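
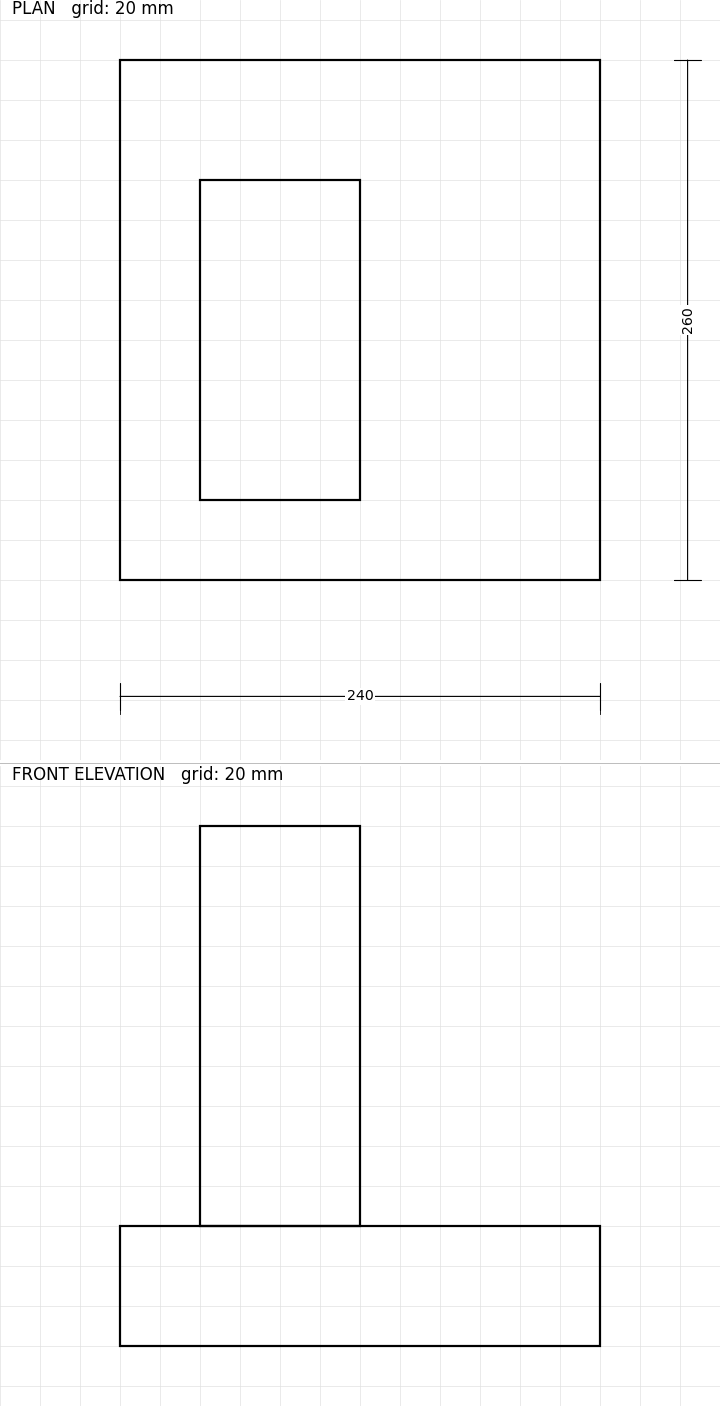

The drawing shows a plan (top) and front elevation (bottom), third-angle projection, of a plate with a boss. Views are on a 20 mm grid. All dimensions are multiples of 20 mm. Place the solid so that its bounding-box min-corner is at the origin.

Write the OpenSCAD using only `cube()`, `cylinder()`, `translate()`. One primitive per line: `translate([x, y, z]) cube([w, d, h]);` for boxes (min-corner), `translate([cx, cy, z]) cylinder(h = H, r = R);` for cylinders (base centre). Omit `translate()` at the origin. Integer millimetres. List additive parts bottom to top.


cube([240, 260, 60]);
translate([40, 40, 60]) cube([80, 160, 200]);


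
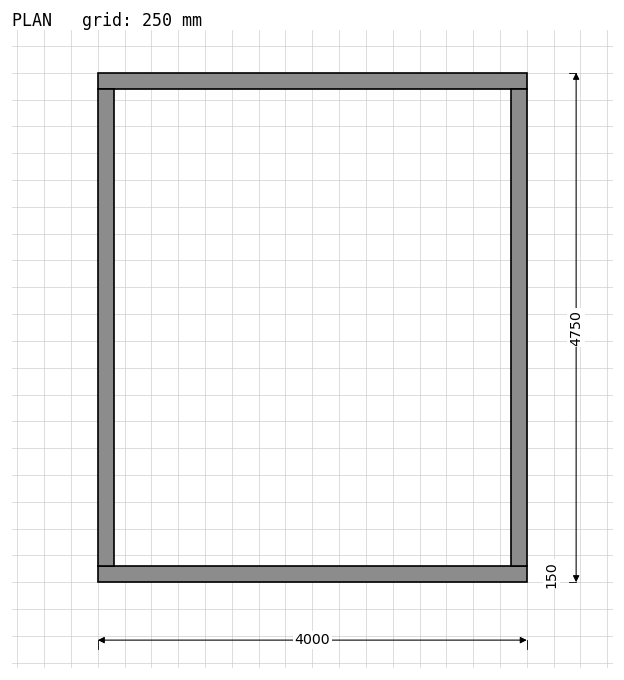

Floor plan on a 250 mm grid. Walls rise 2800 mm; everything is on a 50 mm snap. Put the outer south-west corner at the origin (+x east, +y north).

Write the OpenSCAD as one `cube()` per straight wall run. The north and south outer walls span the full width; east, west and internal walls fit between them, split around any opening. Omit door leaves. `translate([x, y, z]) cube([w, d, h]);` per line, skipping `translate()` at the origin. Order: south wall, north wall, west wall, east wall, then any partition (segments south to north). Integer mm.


cube([4000, 150, 2800]);
translate([0, 4600, 0]) cube([4000, 150, 2800]);
translate([0, 150, 0]) cube([150, 4450, 2800]);
translate([3850, 150, 0]) cube([150, 4450, 2800]);


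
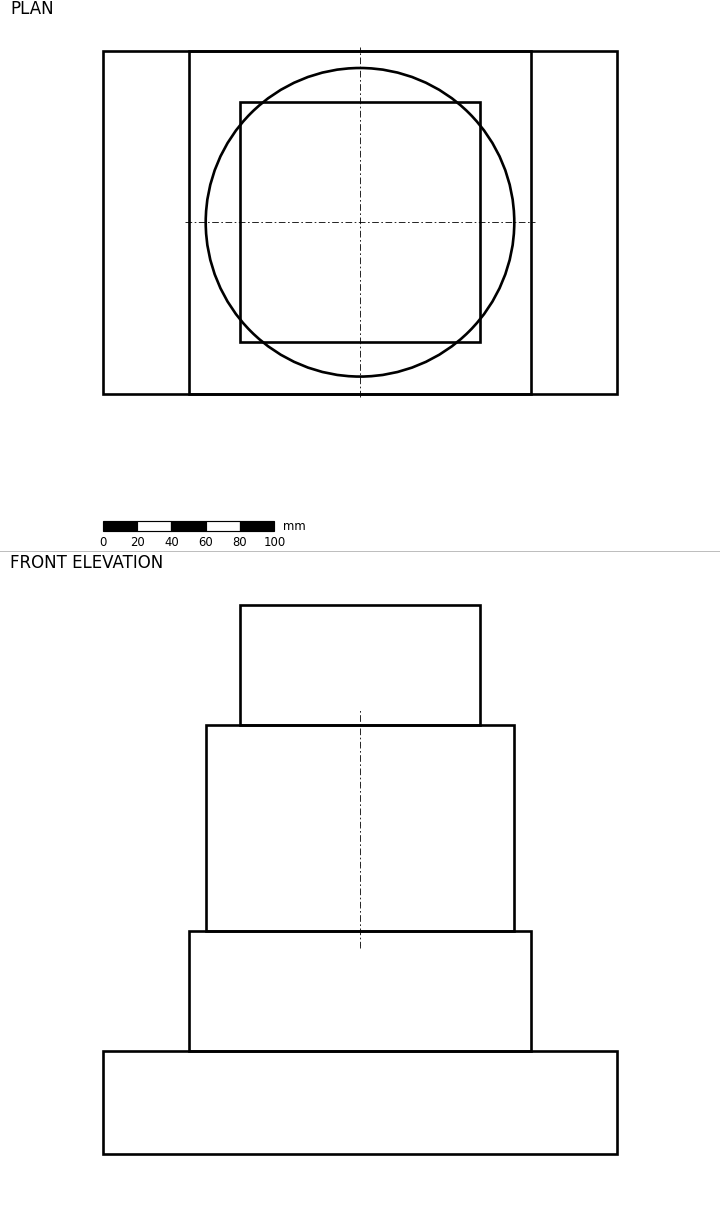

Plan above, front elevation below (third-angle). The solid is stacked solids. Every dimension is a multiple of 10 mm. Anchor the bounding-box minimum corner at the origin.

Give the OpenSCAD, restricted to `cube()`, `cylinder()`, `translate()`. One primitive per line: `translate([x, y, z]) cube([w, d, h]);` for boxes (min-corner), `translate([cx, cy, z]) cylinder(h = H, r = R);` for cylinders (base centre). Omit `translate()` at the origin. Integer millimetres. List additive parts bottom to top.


cube([300, 200, 60]);
translate([50, 0, 60]) cube([200, 200, 70]);
translate([150, 100, 130]) cylinder(h = 120, r = 90);
translate([80, 30, 250]) cube([140, 140, 70]);


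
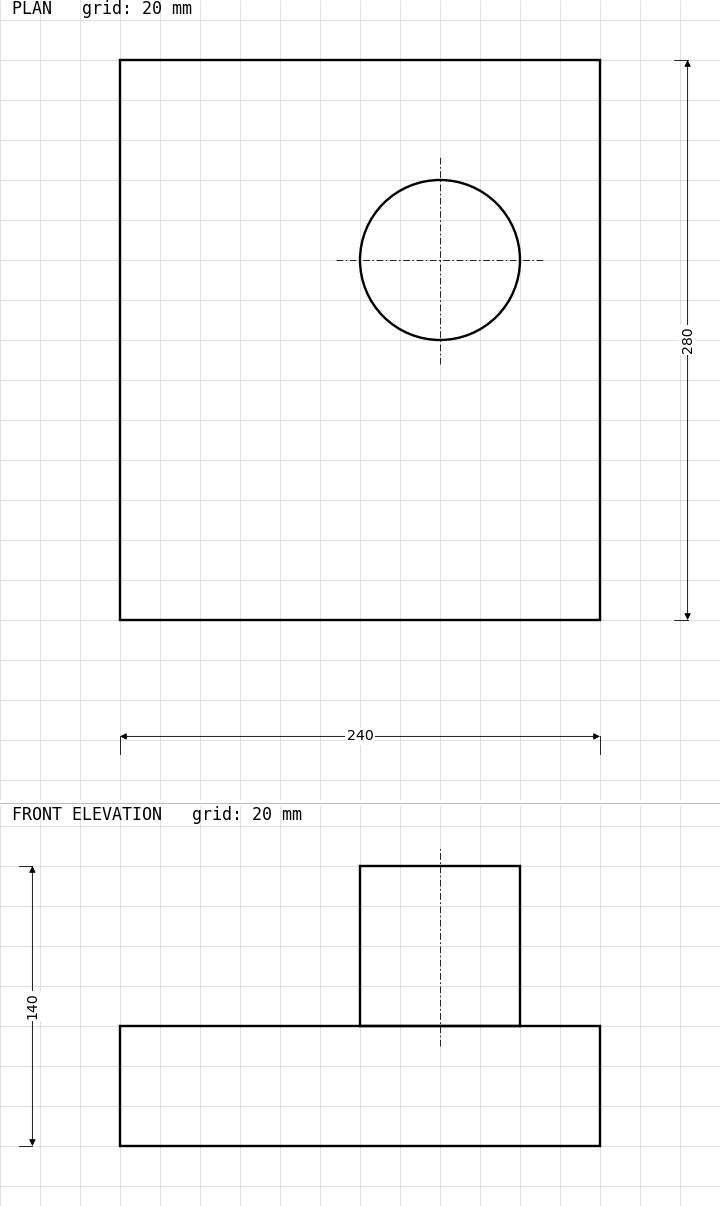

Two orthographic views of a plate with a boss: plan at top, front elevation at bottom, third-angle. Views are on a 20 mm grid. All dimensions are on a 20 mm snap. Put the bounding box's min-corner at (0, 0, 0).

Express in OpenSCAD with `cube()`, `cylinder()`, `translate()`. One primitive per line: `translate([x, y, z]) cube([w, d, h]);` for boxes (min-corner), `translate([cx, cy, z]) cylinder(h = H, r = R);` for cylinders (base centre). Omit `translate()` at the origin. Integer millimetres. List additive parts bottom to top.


cube([240, 280, 60]);
translate([160, 180, 60]) cylinder(h = 80, r = 40);


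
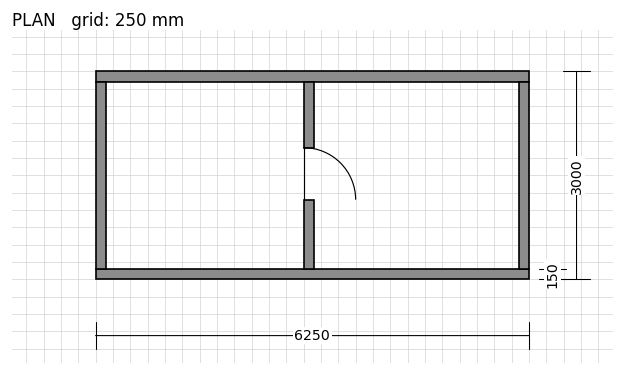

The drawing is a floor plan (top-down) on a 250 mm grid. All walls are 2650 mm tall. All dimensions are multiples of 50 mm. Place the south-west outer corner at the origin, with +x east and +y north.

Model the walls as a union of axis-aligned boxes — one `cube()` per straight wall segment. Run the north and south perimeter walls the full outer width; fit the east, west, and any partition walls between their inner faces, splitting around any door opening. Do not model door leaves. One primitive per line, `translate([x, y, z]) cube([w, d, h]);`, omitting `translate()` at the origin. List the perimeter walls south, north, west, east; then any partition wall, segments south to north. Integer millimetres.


cube([6250, 150, 2650]);
translate([0, 2850, 0]) cube([6250, 150, 2650]);
translate([0, 150, 0]) cube([150, 2700, 2650]);
translate([6100, 150, 0]) cube([150, 2700, 2650]);
translate([3000, 150, 0]) cube([150, 1000, 2650]);
translate([3000, 1900, 0]) cube([150, 950, 2650]);


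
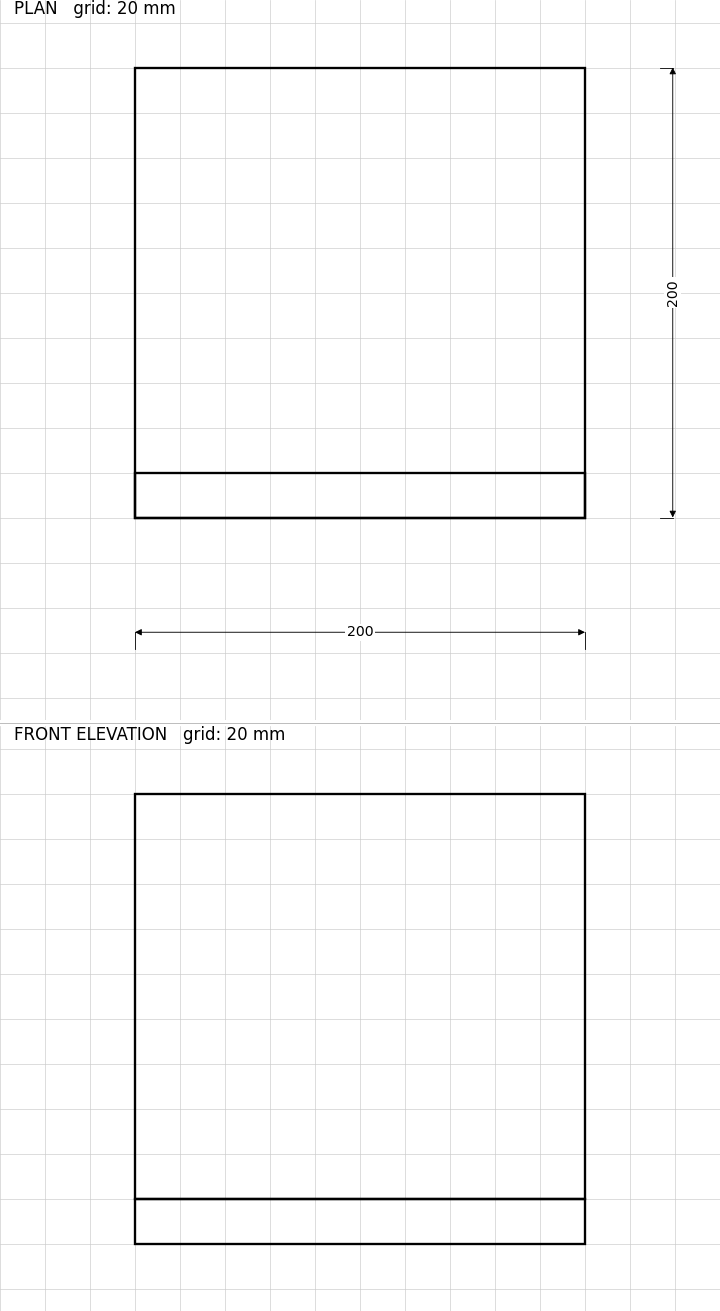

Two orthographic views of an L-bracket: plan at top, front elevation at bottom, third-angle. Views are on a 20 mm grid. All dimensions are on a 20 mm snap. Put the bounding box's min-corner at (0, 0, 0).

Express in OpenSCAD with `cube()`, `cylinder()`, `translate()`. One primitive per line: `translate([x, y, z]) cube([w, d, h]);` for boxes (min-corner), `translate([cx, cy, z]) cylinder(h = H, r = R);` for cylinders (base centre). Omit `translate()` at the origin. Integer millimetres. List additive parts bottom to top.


cube([200, 200, 20]);
translate([0, 0, 20]) cube([200, 20, 180]);


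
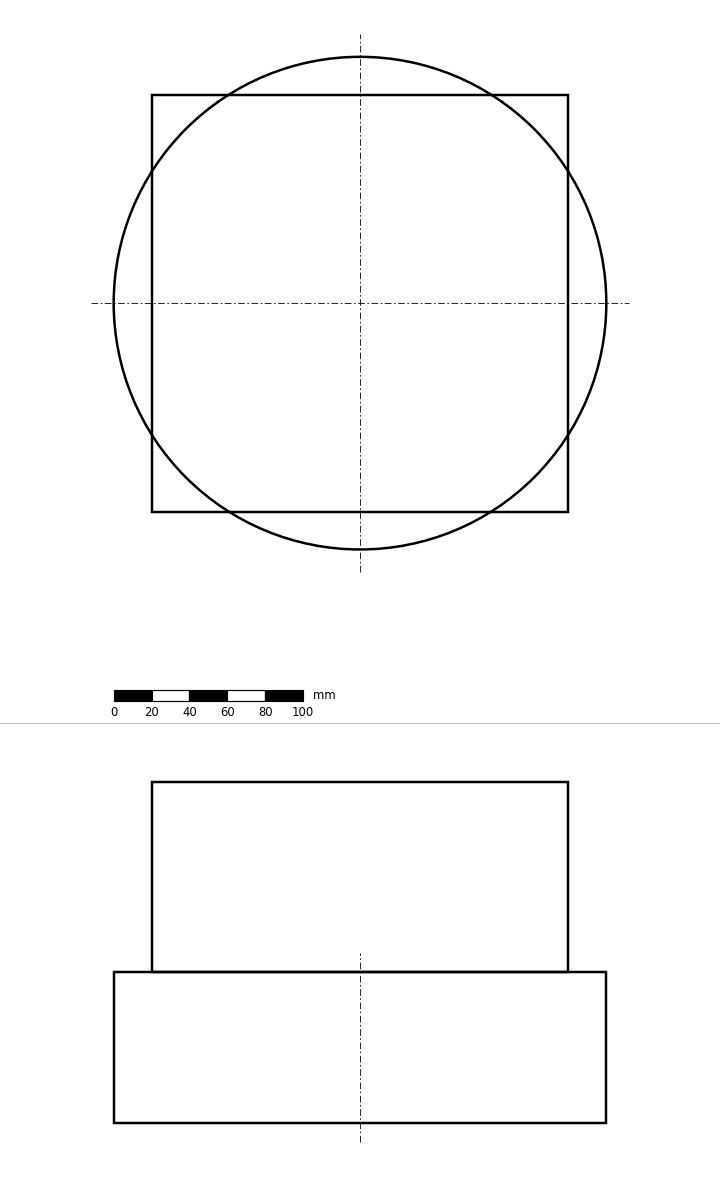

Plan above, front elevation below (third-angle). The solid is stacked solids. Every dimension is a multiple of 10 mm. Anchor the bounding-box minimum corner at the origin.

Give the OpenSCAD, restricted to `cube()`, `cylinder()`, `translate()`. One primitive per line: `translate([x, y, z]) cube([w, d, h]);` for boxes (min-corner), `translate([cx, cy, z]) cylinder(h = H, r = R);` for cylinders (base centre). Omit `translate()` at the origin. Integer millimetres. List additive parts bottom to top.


translate([130, 130, 0]) cylinder(h = 80, r = 130);
translate([20, 20, 80]) cube([220, 220, 100]);


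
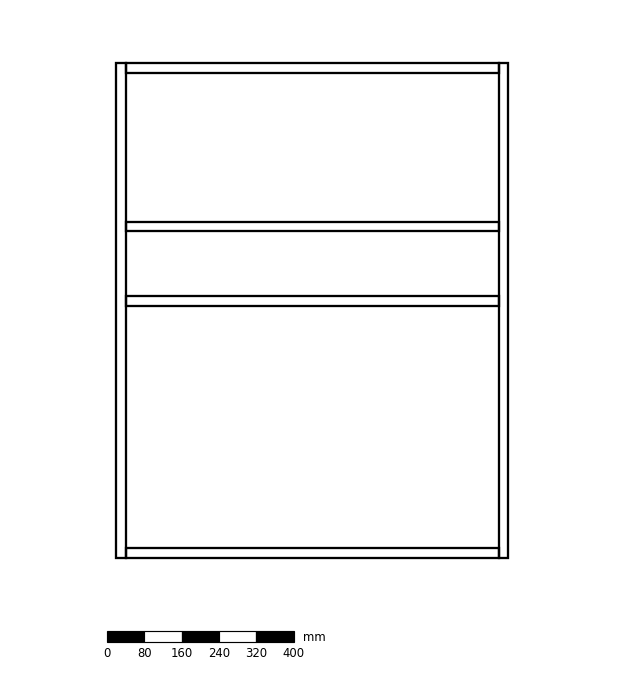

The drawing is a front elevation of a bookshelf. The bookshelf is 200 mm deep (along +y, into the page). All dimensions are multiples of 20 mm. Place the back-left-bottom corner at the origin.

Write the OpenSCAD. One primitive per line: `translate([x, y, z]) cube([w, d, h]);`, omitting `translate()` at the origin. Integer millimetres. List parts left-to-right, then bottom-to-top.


cube([20, 200, 1060]);
translate([20, 0, 0]) cube([800, 200, 20]);
translate([20, 0, 540]) cube([800, 200, 20]);
translate([20, 0, 700]) cube([800, 200, 20]);
translate([20, 0, 1040]) cube([800, 200, 20]);
translate([820, 0, 0]) cube([20, 200, 1060]);


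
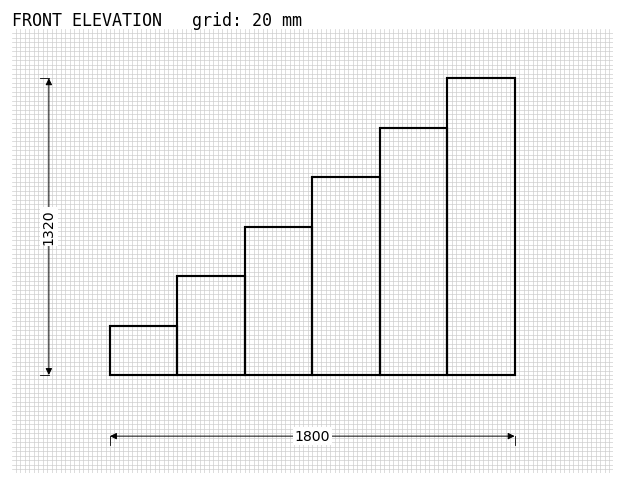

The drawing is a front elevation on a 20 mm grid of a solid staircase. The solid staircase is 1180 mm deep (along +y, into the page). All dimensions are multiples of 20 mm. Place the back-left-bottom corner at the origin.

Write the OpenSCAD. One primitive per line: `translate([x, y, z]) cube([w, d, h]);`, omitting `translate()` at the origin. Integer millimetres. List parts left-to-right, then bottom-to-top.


cube([300, 1180, 220]);
translate([300, 0, 0]) cube([300, 1180, 440]);
translate([600, 0, 0]) cube([300, 1180, 660]);
translate([900, 0, 0]) cube([300, 1180, 880]);
translate([1200, 0, 0]) cube([300, 1180, 1100]);
translate([1500, 0, 0]) cube([300, 1180, 1320]);


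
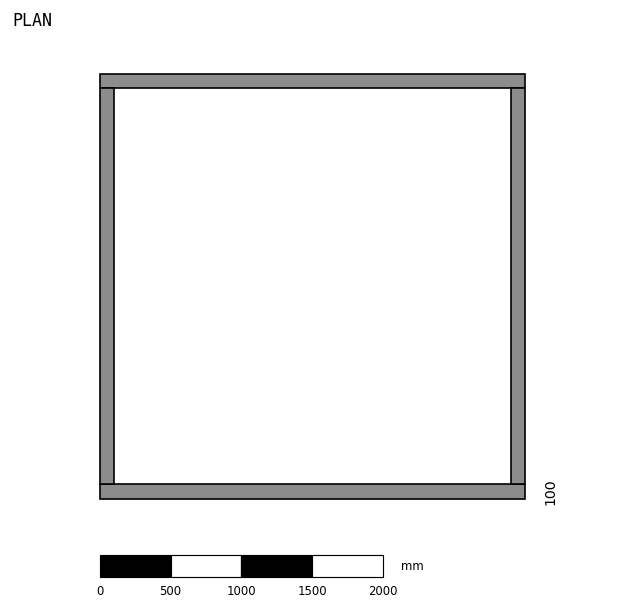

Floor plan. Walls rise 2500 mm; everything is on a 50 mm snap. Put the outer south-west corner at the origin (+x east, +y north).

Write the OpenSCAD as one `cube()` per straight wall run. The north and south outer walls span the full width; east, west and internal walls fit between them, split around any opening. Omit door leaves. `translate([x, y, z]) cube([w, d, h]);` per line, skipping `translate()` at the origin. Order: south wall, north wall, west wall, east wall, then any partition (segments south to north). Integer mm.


cube([3000, 100, 2500]);
translate([0, 2900, 0]) cube([3000, 100, 2500]);
translate([0, 100, 0]) cube([100, 2800, 2500]);
translate([2900, 100, 0]) cube([100, 2800, 2500]);


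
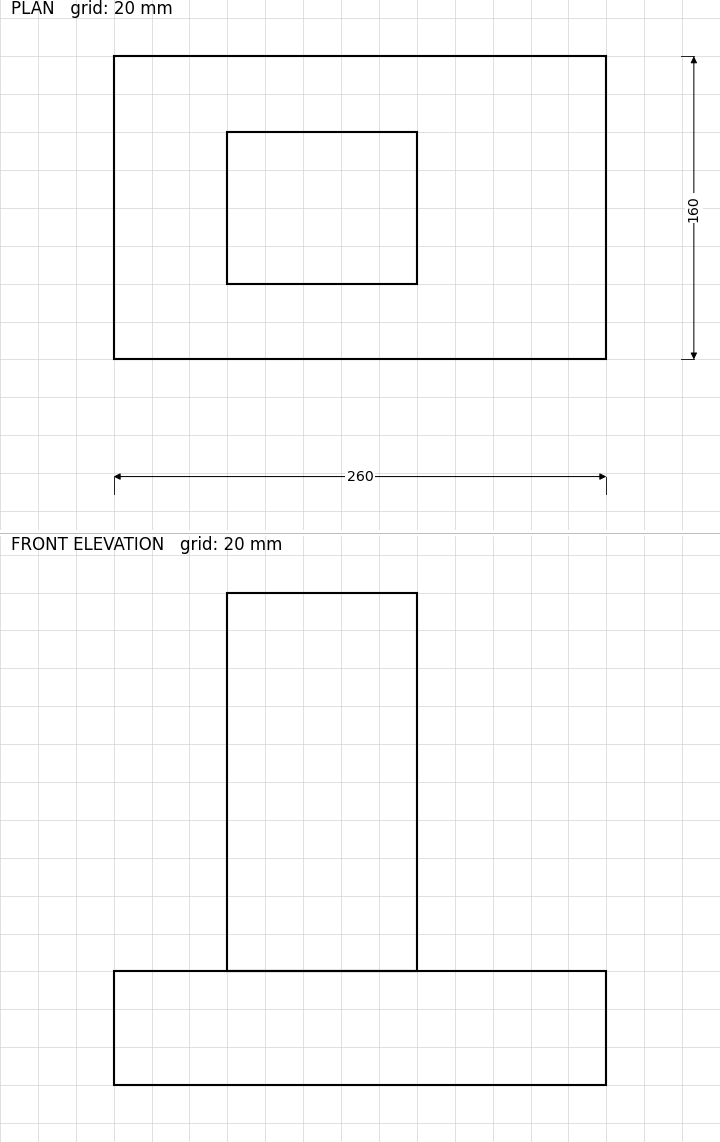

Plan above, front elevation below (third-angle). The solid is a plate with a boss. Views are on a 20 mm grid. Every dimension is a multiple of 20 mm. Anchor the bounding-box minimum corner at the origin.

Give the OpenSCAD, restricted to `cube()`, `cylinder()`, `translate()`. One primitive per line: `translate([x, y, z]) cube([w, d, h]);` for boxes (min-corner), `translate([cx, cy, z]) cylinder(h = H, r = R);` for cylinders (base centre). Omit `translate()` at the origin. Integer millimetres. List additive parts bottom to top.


cube([260, 160, 60]);
translate([60, 40, 60]) cube([100, 80, 200]);


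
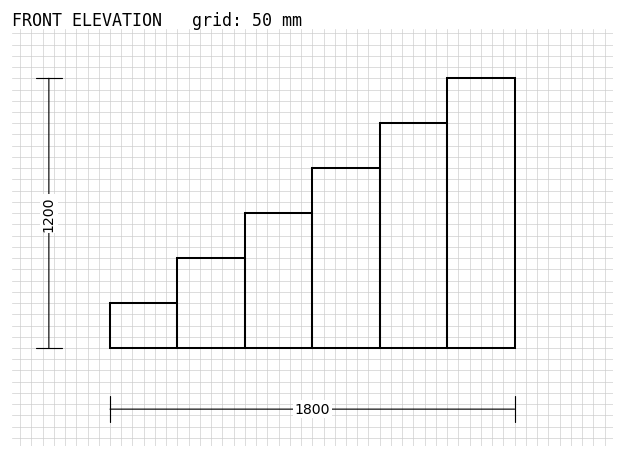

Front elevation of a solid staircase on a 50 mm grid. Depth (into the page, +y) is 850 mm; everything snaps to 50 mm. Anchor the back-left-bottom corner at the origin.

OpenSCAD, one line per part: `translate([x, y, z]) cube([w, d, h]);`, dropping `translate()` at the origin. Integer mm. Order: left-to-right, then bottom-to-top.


cube([300, 850, 200]);
translate([300, 0, 0]) cube([300, 850, 400]);
translate([600, 0, 0]) cube([300, 850, 600]);
translate([900, 0, 0]) cube([300, 850, 800]);
translate([1200, 0, 0]) cube([300, 850, 1000]);
translate([1500, 0, 0]) cube([300, 850, 1200]);


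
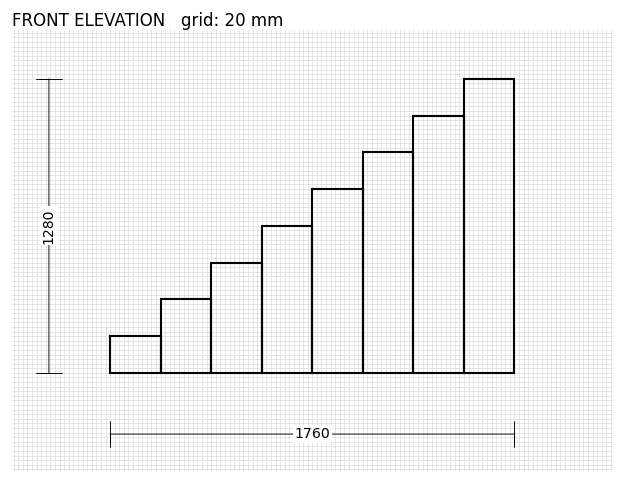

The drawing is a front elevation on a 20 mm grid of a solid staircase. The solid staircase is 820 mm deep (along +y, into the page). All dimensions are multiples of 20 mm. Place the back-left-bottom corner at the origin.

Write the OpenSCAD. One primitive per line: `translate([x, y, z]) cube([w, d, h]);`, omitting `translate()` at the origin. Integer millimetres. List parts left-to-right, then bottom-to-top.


cube([220, 820, 160]);
translate([220, 0, 0]) cube([220, 820, 320]);
translate([440, 0, 0]) cube([220, 820, 480]);
translate([660, 0, 0]) cube([220, 820, 640]);
translate([880, 0, 0]) cube([220, 820, 800]);
translate([1100, 0, 0]) cube([220, 820, 960]);
translate([1320, 0, 0]) cube([220, 820, 1120]);
translate([1540, 0, 0]) cube([220, 820, 1280]);


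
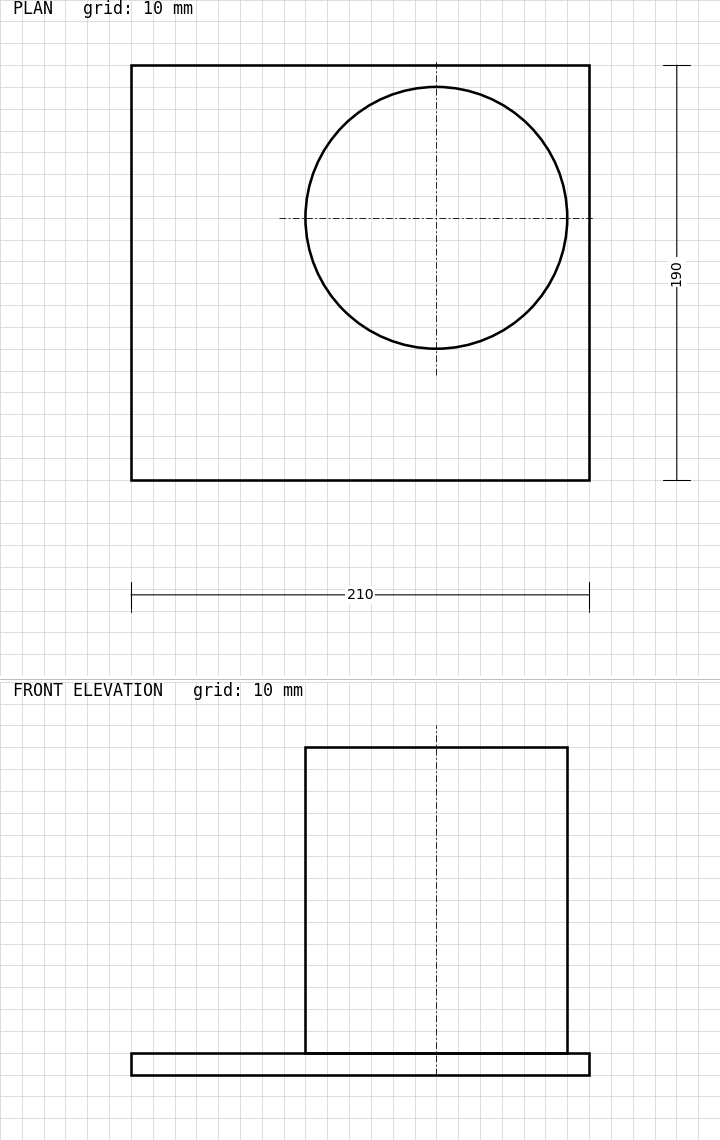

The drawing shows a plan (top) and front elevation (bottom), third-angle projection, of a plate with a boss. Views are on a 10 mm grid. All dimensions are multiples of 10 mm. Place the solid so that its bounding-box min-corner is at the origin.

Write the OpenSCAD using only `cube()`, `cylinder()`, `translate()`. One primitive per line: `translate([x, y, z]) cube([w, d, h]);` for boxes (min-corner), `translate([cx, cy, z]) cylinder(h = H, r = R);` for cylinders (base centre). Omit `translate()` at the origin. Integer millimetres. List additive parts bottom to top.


cube([210, 190, 10]);
translate([140, 120, 10]) cylinder(h = 140, r = 60);


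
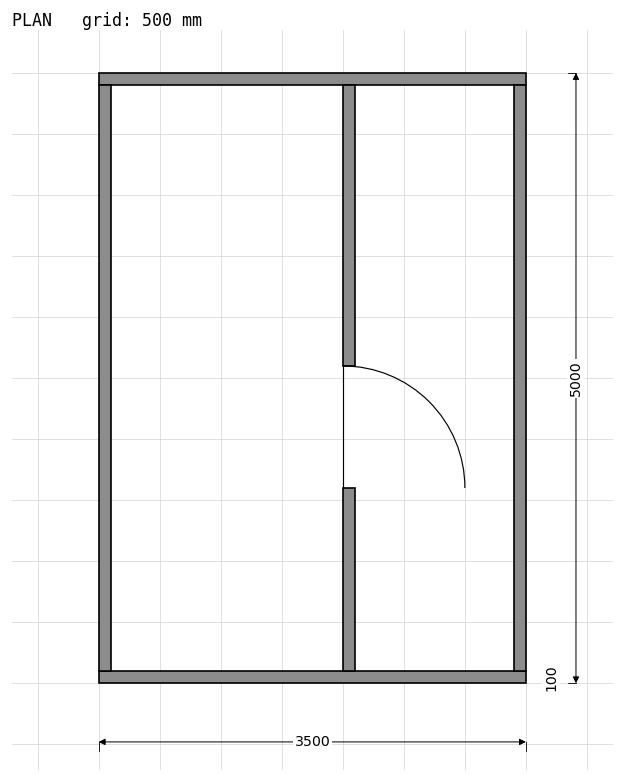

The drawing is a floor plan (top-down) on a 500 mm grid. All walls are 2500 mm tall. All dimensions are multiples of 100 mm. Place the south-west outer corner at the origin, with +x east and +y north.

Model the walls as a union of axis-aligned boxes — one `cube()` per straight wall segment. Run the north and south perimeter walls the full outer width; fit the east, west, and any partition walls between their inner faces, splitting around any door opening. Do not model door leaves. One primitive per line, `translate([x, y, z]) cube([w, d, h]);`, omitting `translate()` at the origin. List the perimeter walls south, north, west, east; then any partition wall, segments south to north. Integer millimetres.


cube([3500, 100, 2500]);
translate([0, 4900, 0]) cube([3500, 100, 2500]);
translate([0, 100, 0]) cube([100, 4800, 2500]);
translate([3400, 100, 0]) cube([100, 4800, 2500]);
translate([2000, 100, 0]) cube([100, 1500, 2500]);
translate([2000, 2600, 0]) cube([100, 2300, 2500]);


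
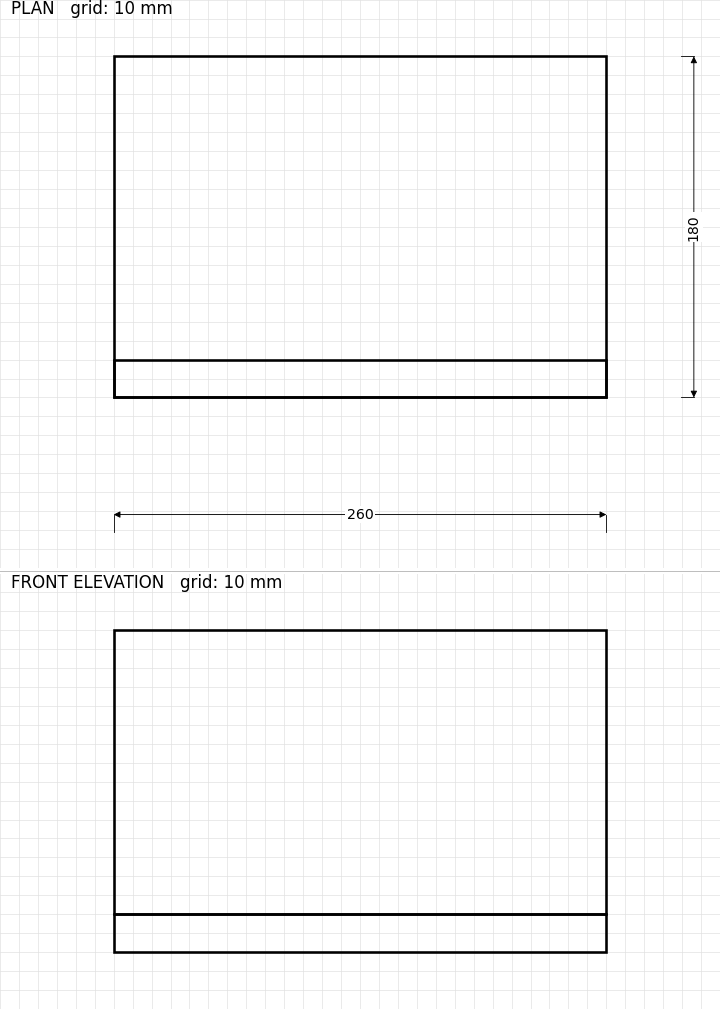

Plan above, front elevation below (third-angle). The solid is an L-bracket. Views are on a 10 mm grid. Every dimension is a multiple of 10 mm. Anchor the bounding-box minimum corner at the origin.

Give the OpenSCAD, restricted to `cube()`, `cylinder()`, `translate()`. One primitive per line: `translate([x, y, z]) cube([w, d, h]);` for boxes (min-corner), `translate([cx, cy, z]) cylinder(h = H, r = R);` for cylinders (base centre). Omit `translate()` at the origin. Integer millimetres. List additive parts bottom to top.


cube([260, 180, 20]);
translate([0, 0, 20]) cube([260, 20, 150]);


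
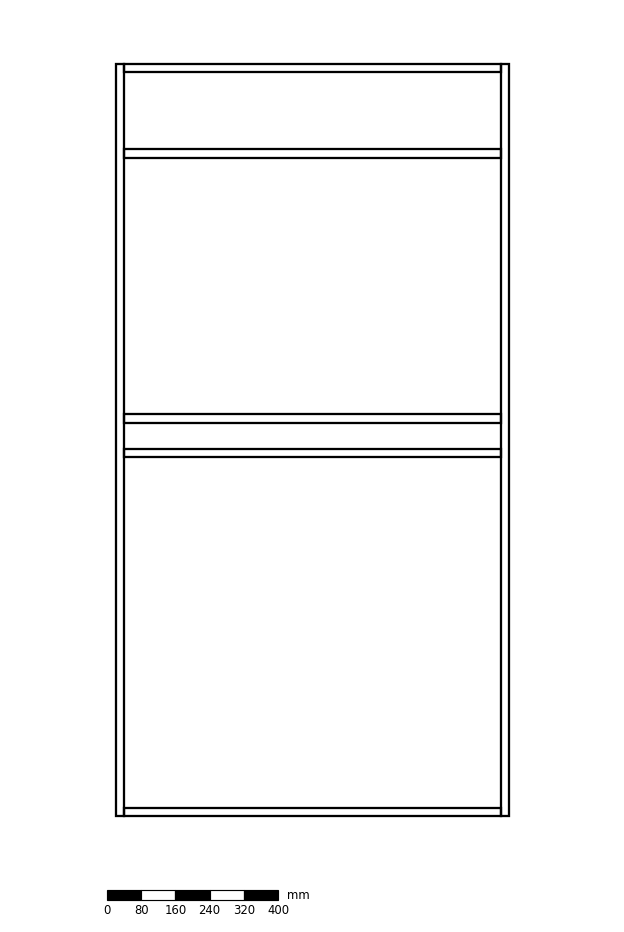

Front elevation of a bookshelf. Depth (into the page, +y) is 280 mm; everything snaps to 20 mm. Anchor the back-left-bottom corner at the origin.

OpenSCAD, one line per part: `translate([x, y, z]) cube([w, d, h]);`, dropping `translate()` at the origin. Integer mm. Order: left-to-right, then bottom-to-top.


cube([20, 280, 1760]);
translate([20, 0, 0]) cube([880, 280, 20]);
translate([20, 0, 840]) cube([880, 280, 20]);
translate([20, 0, 920]) cube([880, 280, 20]);
translate([20, 0, 1540]) cube([880, 280, 20]);
translate([20, 0, 1740]) cube([880, 280, 20]);
translate([900, 0, 0]) cube([20, 280, 1760]);


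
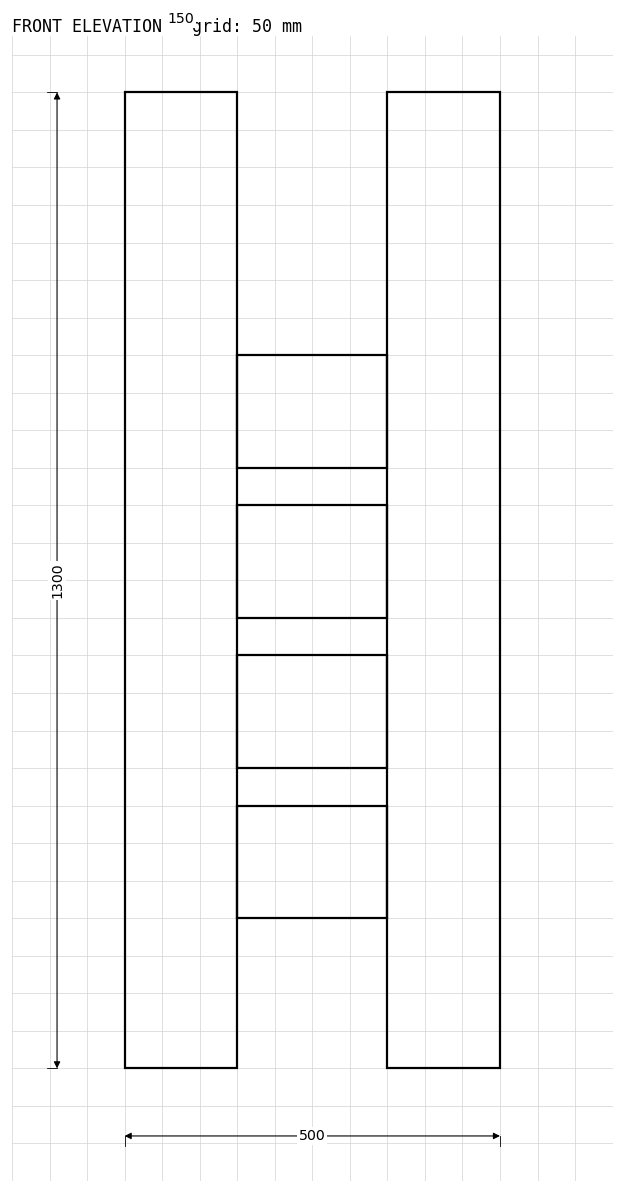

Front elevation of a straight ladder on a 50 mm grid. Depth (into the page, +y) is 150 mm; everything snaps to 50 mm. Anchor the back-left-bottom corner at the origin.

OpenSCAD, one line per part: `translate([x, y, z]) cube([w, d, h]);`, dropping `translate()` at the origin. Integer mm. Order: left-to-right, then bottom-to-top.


cube([150, 150, 1300]);
translate([150, 0, 200]) cube([200, 150, 150]);
translate([150, 0, 400]) cube([200, 150, 150]);
translate([150, 0, 600]) cube([200, 150, 150]);
translate([150, 0, 800]) cube([200, 150, 150]);
translate([350, 0, 0]) cube([150, 150, 1300]);


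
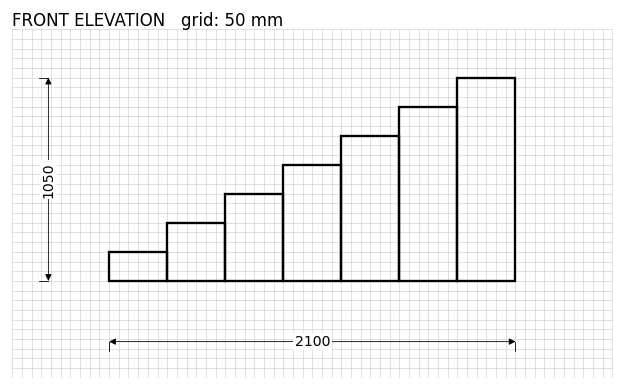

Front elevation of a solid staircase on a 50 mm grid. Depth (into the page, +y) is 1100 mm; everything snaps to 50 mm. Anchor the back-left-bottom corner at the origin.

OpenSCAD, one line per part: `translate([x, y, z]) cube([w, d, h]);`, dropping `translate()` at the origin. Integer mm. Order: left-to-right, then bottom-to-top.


cube([300, 1100, 150]);
translate([300, 0, 0]) cube([300, 1100, 300]);
translate([600, 0, 0]) cube([300, 1100, 450]);
translate([900, 0, 0]) cube([300, 1100, 600]);
translate([1200, 0, 0]) cube([300, 1100, 750]);
translate([1500, 0, 0]) cube([300, 1100, 900]);
translate([1800, 0, 0]) cube([300, 1100, 1050]);


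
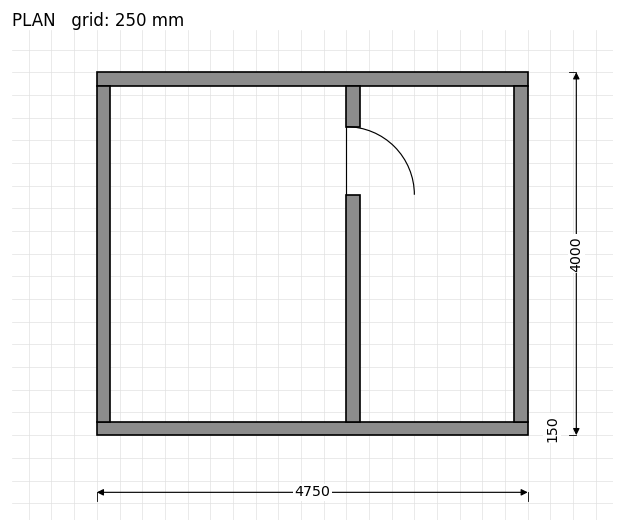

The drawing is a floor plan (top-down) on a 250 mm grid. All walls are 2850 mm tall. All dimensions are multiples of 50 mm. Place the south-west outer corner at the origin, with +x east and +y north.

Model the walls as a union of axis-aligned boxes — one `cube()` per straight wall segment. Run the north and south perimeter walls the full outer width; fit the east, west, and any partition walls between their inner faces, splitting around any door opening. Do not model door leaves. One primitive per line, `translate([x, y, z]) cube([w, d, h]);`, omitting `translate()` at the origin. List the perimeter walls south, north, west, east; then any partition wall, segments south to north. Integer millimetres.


cube([4750, 150, 2850]);
translate([0, 3850, 0]) cube([4750, 150, 2850]);
translate([0, 150, 0]) cube([150, 3700, 2850]);
translate([4600, 150, 0]) cube([150, 3700, 2850]);
translate([2750, 150, 0]) cube([150, 2500, 2850]);
translate([2750, 3400, 0]) cube([150, 450, 2850]);


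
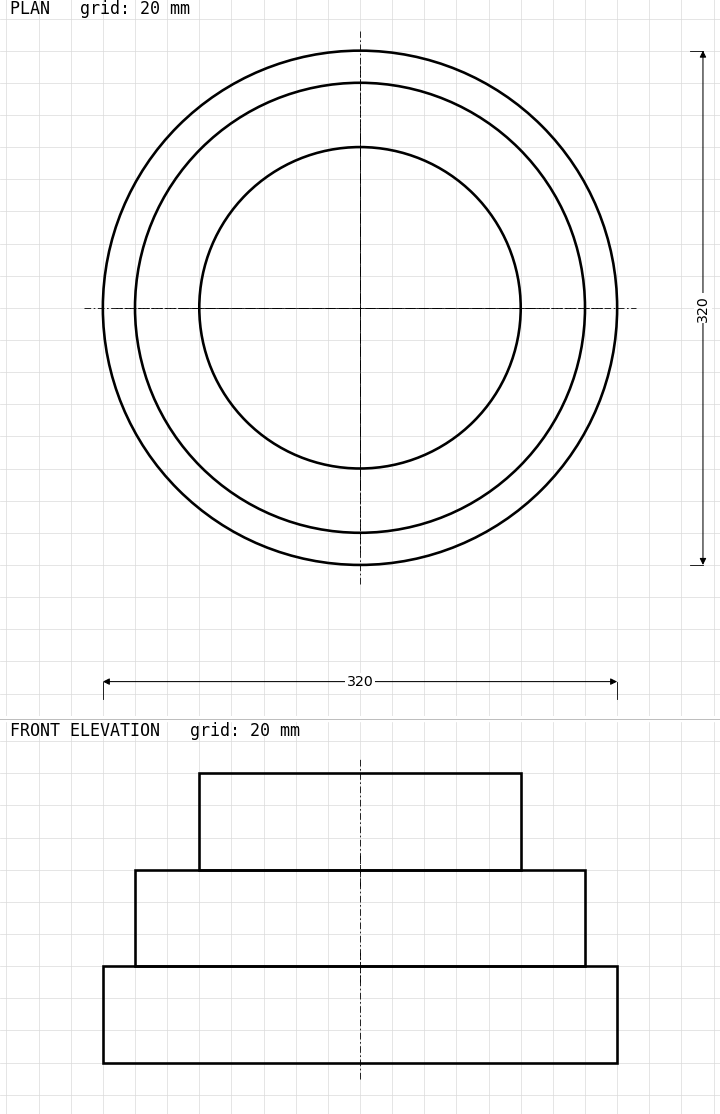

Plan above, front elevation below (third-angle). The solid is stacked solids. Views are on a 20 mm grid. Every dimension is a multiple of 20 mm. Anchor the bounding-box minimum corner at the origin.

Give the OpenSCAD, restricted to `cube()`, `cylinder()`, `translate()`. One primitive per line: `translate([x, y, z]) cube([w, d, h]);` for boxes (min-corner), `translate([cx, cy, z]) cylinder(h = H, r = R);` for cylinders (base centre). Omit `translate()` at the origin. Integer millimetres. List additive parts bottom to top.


translate([160, 160, 0]) cylinder(h = 60, r = 160);
translate([160, 160, 60]) cylinder(h = 60, r = 140);
translate([160, 160, 120]) cylinder(h = 60, r = 100);


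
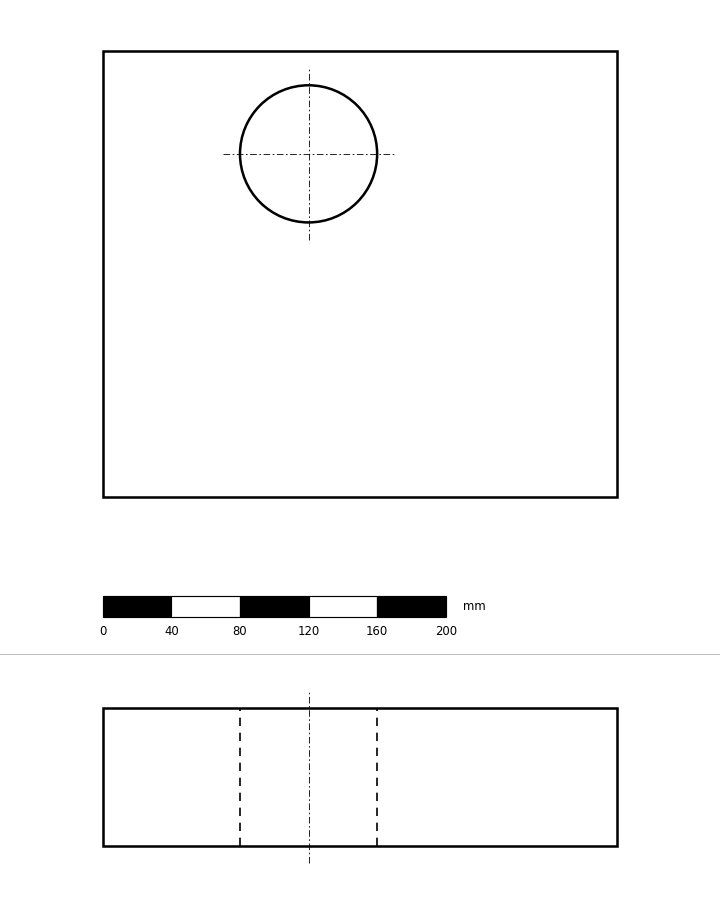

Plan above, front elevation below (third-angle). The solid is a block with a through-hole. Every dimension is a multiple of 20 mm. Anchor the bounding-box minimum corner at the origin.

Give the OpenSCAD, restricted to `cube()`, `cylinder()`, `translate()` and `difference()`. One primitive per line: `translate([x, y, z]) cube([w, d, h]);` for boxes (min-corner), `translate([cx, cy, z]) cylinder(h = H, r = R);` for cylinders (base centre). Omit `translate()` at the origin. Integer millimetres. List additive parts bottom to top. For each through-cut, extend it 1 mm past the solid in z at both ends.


difference() {
  cube([300, 260, 80]);
  translate([120, 200, -1]) cylinder(h = 82, r = 40);
}


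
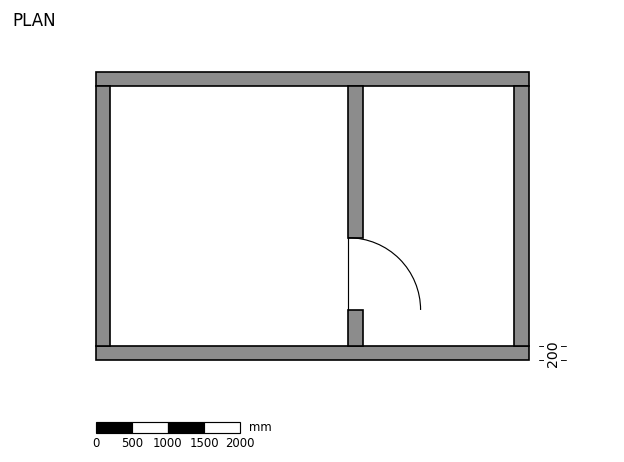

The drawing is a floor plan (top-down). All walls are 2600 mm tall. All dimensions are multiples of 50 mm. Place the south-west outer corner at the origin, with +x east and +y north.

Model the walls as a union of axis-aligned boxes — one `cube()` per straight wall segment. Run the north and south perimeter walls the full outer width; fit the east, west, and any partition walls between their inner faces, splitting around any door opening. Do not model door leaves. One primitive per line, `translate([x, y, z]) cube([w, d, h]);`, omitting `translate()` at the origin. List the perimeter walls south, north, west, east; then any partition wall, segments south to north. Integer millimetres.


cube([6000, 200, 2600]);
translate([0, 3800, 0]) cube([6000, 200, 2600]);
translate([0, 200, 0]) cube([200, 3600, 2600]);
translate([5800, 200, 0]) cube([200, 3600, 2600]);
translate([3500, 200, 0]) cube([200, 500, 2600]);
translate([3500, 1700, 0]) cube([200, 2100, 2600]);


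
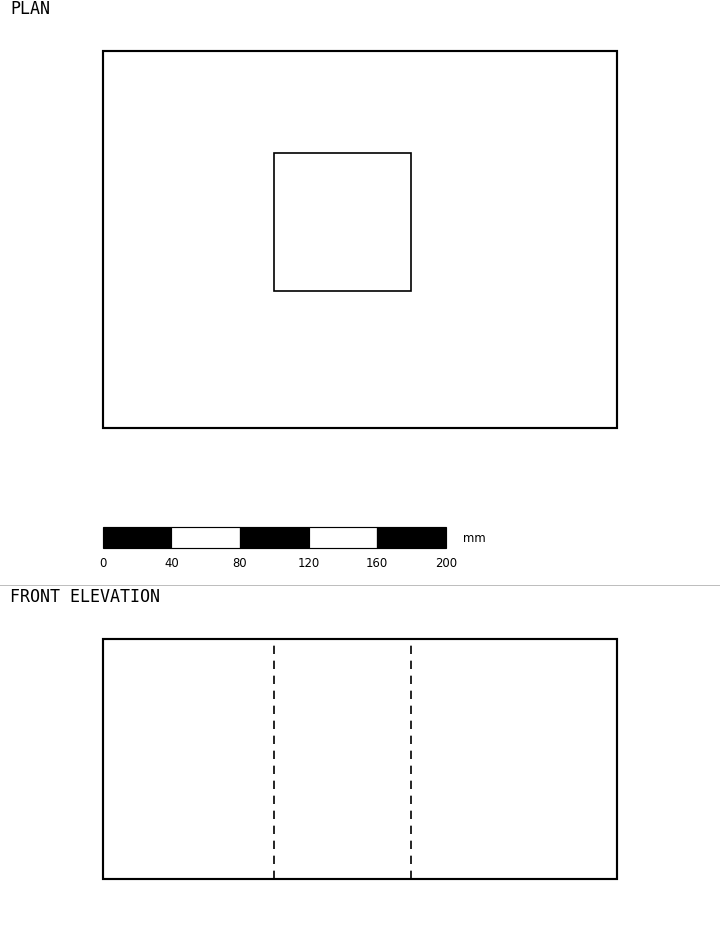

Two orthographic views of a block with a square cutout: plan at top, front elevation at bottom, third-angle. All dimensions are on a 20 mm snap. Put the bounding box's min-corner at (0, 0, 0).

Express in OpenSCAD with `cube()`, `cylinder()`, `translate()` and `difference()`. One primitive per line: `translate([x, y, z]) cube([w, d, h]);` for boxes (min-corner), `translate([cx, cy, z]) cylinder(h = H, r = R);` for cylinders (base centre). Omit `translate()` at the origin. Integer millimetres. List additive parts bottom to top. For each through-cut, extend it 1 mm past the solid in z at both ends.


difference() {
  cube([300, 220, 140]);
  translate([100, 80, -1]) cube([80, 80, 142]);
}


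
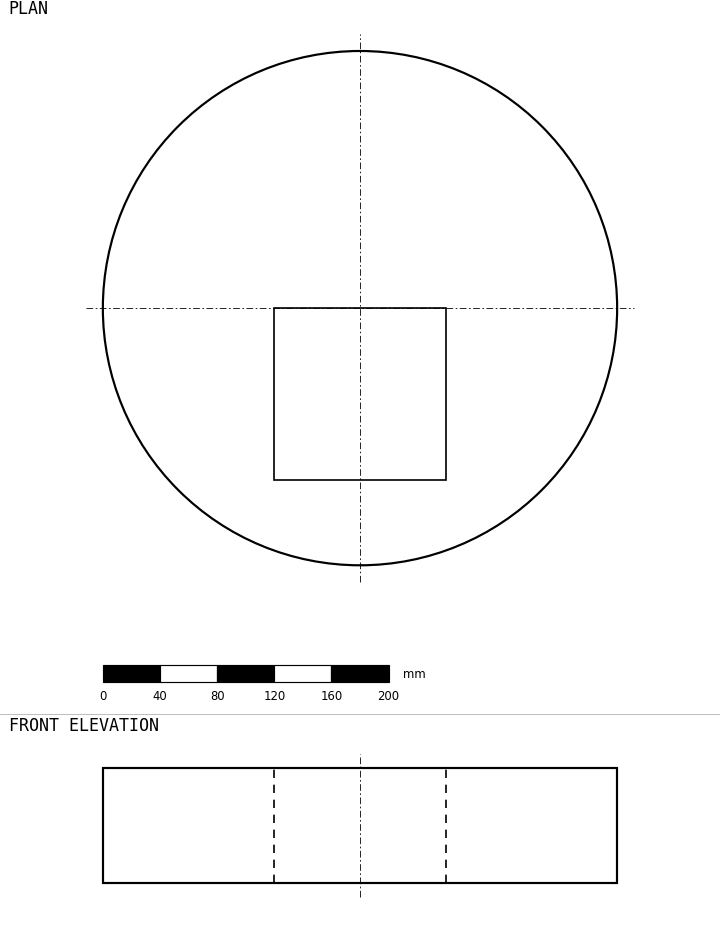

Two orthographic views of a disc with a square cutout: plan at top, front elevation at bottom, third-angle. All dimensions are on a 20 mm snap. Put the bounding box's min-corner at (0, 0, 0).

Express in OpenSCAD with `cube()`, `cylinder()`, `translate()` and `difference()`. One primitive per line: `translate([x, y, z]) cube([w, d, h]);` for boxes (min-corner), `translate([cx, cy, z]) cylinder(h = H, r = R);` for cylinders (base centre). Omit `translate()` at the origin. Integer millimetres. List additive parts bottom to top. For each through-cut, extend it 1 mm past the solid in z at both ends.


difference() {
  translate([180, 180, 0]) cylinder(h = 80, r = 180);
  translate([120, 60, -1]) cube([120, 120, 82]);
}


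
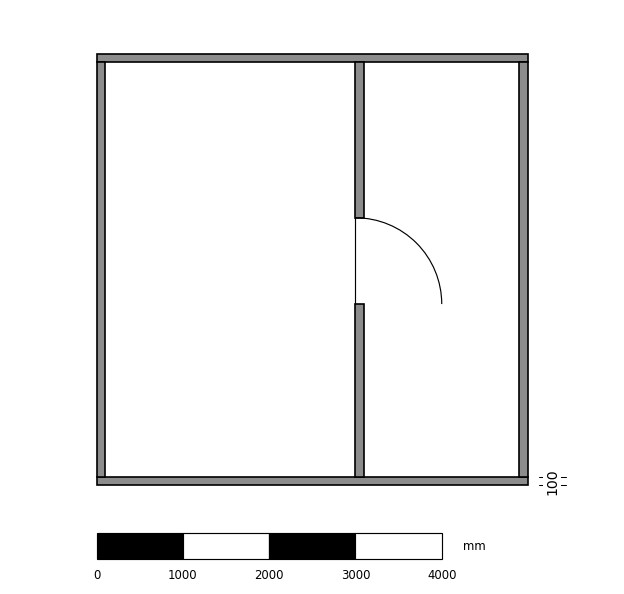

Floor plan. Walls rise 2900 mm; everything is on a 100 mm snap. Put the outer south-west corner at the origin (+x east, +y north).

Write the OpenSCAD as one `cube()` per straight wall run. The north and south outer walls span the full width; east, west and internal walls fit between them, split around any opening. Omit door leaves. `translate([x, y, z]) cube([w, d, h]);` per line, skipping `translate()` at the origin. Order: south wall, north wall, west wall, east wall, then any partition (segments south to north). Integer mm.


cube([5000, 100, 2900]);
translate([0, 4900, 0]) cube([5000, 100, 2900]);
translate([0, 100, 0]) cube([100, 4800, 2900]);
translate([4900, 100, 0]) cube([100, 4800, 2900]);
translate([3000, 100, 0]) cube([100, 2000, 2900]);
translate([3000, 3100, 0]) cube([100, 1800, 2900]);


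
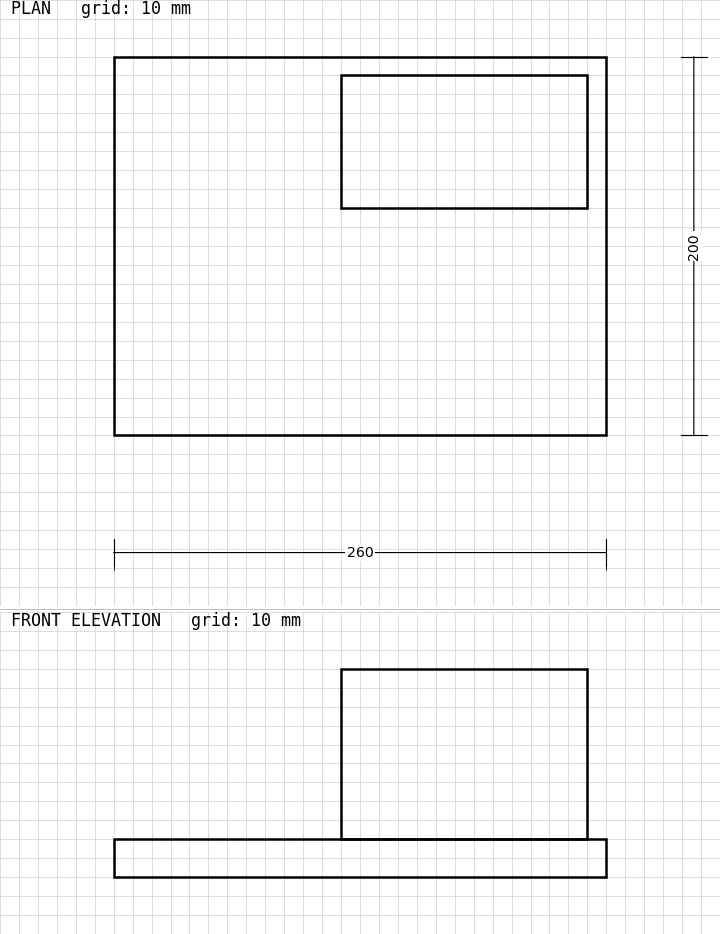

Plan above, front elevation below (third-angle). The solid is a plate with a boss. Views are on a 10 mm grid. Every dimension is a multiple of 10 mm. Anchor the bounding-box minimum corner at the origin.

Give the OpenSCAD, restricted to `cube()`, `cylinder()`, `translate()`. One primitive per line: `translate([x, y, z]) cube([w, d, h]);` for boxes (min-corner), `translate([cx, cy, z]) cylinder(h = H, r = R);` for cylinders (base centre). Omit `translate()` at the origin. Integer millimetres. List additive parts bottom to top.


cube([260, 200, 20]);
translate([120, 120, 20]) cube([130, 70, 90]);


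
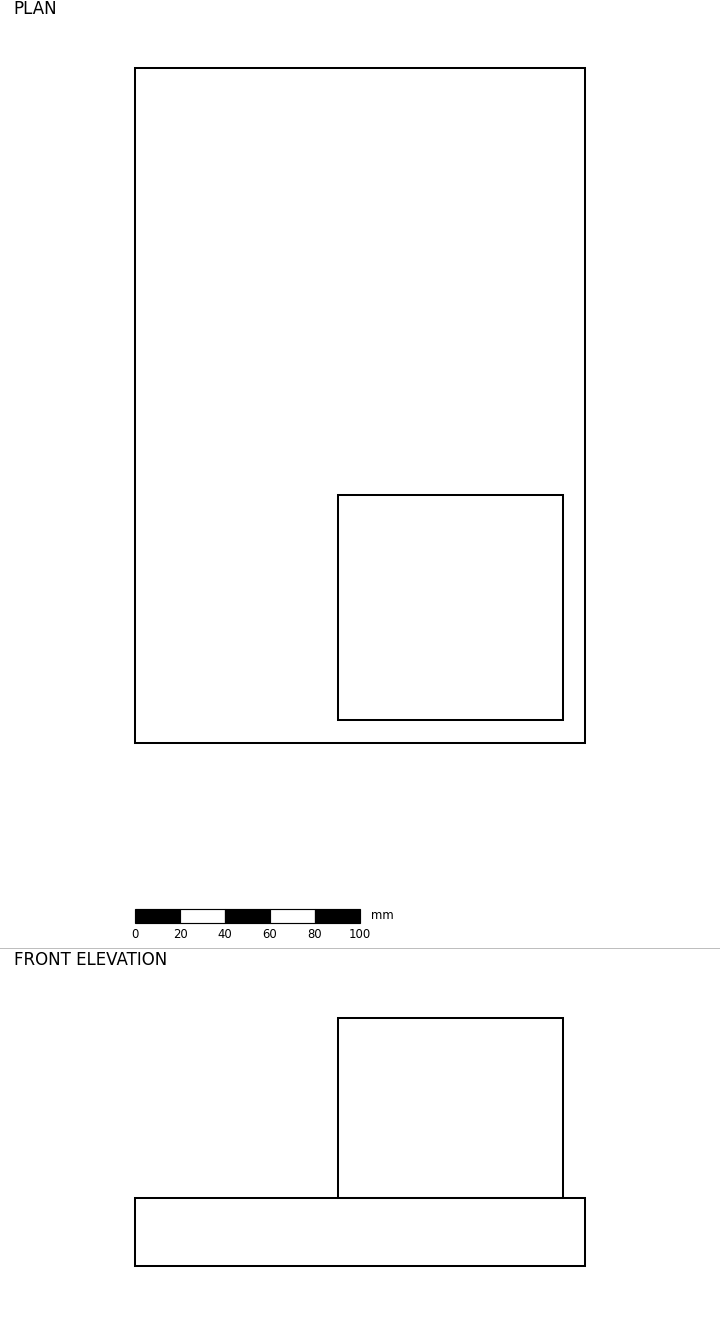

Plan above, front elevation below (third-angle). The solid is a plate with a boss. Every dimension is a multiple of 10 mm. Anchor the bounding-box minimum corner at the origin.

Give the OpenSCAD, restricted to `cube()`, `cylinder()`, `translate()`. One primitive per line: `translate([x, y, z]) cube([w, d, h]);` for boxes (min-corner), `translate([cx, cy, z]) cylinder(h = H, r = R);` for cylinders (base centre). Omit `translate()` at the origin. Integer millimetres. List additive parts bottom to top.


cube([200, 300, 30]);
translate([90, 10, 30]) cube([100, 100, 80]);


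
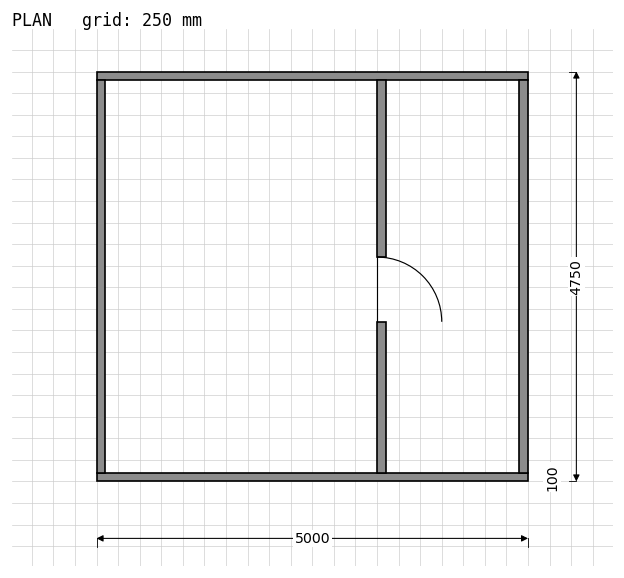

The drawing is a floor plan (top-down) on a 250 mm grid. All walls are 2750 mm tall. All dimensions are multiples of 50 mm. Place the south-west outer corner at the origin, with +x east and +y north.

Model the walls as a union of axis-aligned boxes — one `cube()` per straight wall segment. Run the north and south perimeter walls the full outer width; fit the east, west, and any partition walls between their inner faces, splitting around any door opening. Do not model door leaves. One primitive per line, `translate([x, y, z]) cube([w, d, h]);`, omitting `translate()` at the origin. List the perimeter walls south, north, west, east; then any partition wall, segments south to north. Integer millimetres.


cube([5000, 100, 2750]);
translate([0, 4650, 0]) cube([5000, 100, 2750]);
translate([0, 100, 0]) cube([100, 4550, 2750]);
translate([4900, 100, 0]) cube([100, 4550, 2750]);
translate([3250, 100, 0]) cube([100, 1750, 2750]);
translate([3250, 2600, 0]) cube([100, 2050, 2750]);


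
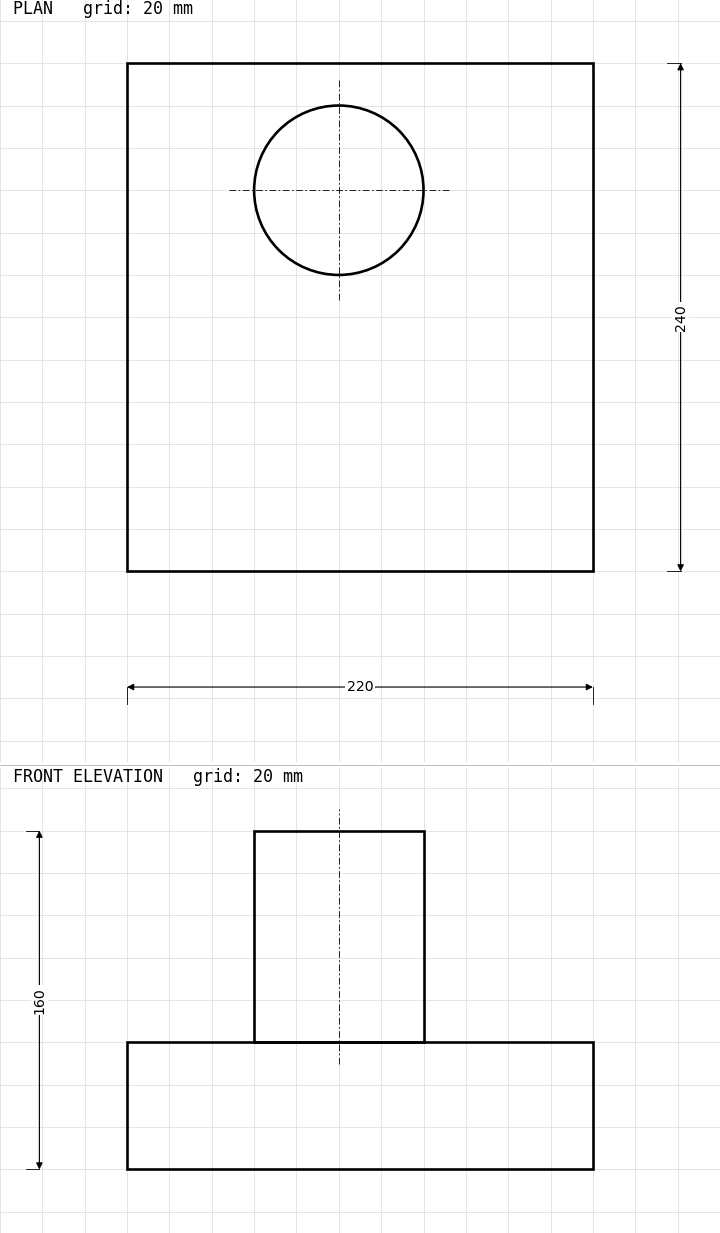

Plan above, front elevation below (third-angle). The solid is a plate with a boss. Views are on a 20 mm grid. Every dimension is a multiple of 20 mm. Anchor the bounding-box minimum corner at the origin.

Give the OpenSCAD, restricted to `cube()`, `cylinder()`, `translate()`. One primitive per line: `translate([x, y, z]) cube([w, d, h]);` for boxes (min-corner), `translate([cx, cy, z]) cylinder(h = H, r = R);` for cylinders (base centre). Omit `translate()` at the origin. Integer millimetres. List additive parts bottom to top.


cube([220, 240, 60]);
translate([100, 180, 60]) cylinder(h = 100, r = 40);


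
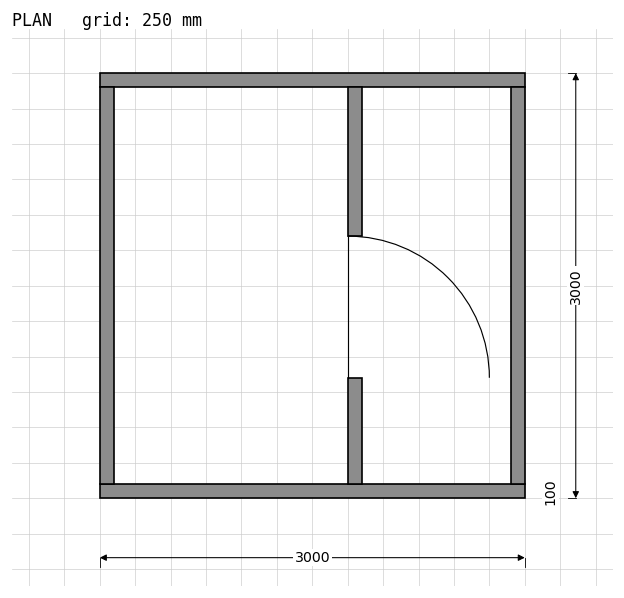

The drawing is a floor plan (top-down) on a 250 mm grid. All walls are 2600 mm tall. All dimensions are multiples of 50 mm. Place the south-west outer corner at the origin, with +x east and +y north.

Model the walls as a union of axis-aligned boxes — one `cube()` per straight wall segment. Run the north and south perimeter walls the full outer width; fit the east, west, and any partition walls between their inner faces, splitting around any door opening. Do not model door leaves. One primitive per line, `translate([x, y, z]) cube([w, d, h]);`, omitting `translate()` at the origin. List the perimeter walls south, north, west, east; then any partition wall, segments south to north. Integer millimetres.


cube([3000, 100, 2600]);
translate([0, 2900, 0]) cube([3000, 100, 2600]);
translate([0, 100, 0]) cube([100, 2800, 2600]);
translate([2900, 100, 0]) cube([100, 2800, 2600]);
translate([1750, 100, 0]) cube([100, 750, 2600]);
translate([1750, 1850, 0]) cube([100, 1050, 2600]);


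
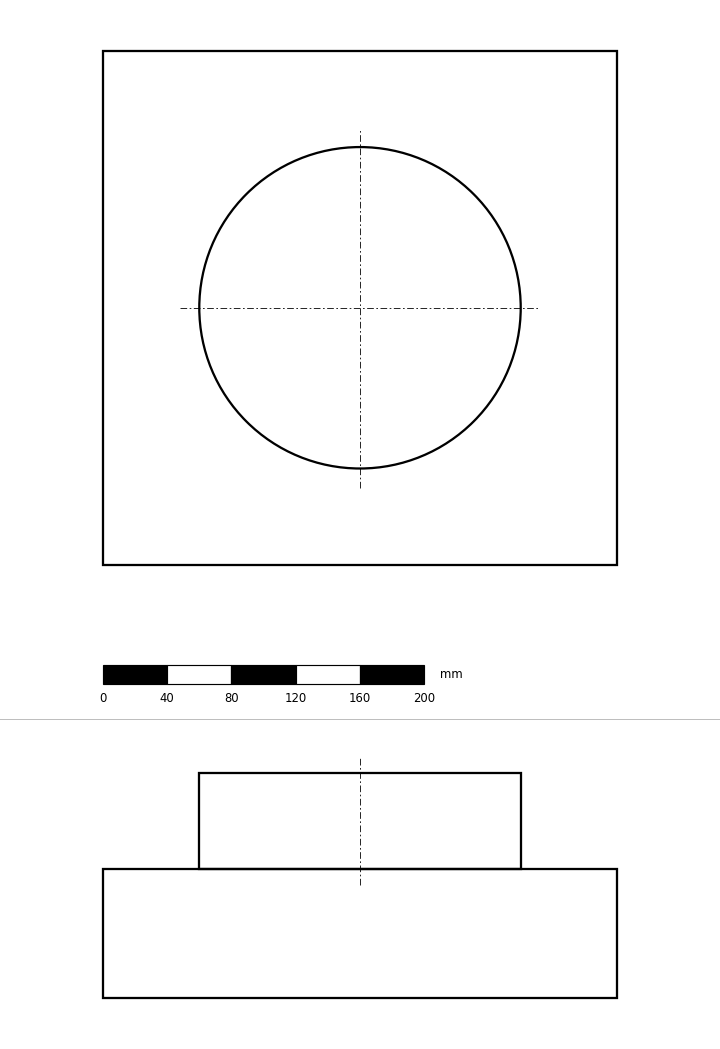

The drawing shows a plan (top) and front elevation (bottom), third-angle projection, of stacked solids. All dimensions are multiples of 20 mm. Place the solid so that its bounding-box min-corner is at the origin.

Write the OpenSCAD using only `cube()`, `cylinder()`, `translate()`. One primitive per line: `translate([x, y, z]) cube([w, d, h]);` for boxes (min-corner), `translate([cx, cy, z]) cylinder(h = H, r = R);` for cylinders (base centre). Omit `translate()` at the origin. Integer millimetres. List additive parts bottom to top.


cube([320, 320, 80]);
translate([160, 160, 80]) cylinder(h = 60, r = 100);


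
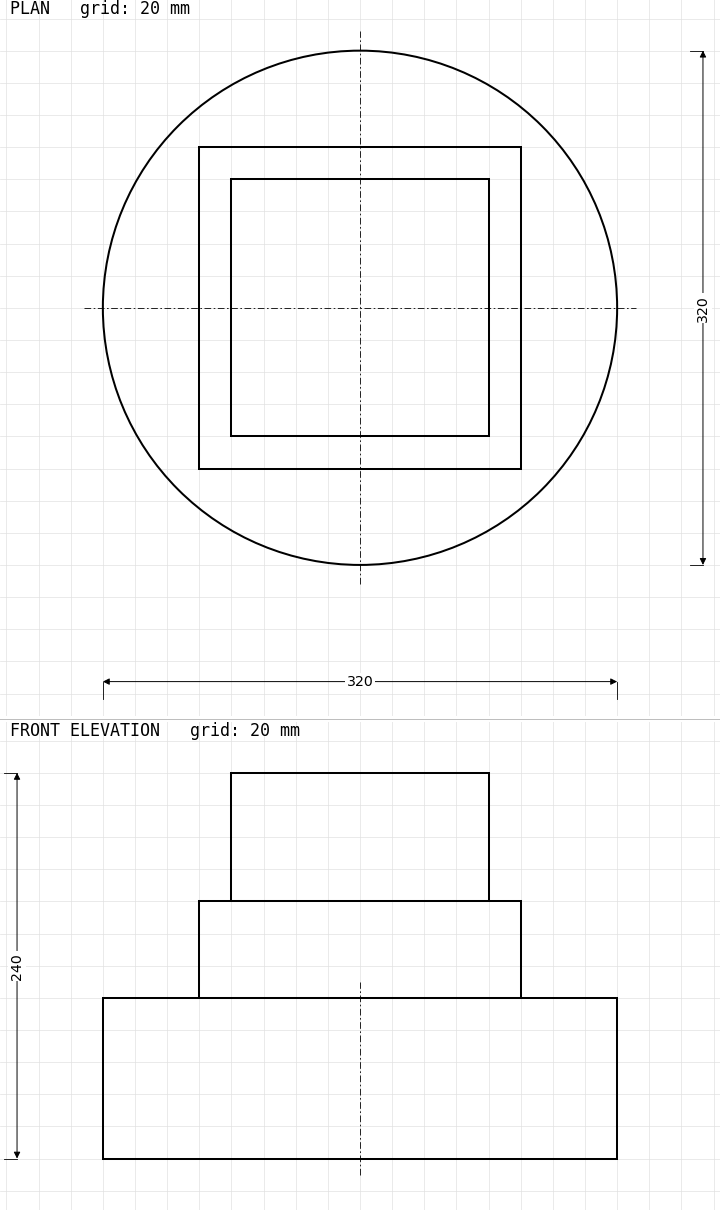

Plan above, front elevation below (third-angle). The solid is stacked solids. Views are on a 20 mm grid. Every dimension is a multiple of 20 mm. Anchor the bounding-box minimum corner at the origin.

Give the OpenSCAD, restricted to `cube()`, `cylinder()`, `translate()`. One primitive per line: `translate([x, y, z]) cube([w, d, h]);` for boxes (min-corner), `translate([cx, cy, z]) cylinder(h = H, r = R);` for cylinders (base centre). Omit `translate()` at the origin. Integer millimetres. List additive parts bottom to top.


translate([160, 160, 0]) cylinder(h = 100, r = 160);
translate([60, 60, 100]) cube([200, 200, 60]);
translate([80, 80, 160]) cube([160, 160, 80]);


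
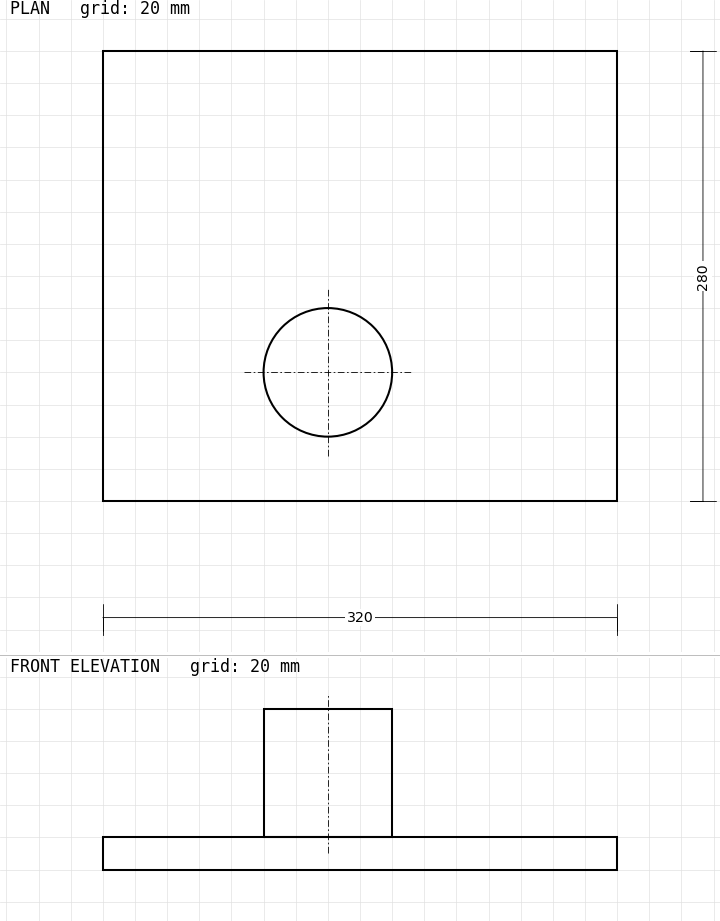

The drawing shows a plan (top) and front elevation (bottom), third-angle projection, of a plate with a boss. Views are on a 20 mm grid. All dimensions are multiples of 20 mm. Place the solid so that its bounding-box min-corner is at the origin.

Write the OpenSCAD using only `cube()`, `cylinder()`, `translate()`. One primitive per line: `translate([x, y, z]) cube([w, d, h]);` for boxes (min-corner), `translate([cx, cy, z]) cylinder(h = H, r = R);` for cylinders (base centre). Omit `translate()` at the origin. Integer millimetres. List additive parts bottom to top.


cube([320, 280, 20]);
translate([140, 80, 20]) cylinder(h = 80, r = 40);


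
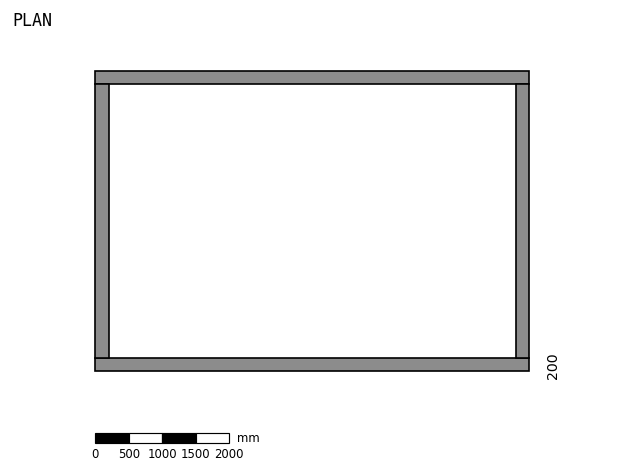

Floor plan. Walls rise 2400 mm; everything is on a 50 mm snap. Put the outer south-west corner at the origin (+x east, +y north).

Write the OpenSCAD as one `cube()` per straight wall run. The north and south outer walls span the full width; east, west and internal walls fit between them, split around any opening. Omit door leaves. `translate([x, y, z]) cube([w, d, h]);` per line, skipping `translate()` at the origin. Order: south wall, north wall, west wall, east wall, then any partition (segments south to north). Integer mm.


cube([6500, 200, 2400]);
translate([0, 4300, 0]) cube([6500, 200, 2400]);
translate([0, 200, 0]) cube([200, 4100, 2400]);
translate([6300, 200, 0]) cube([200, 4100, 2400]);


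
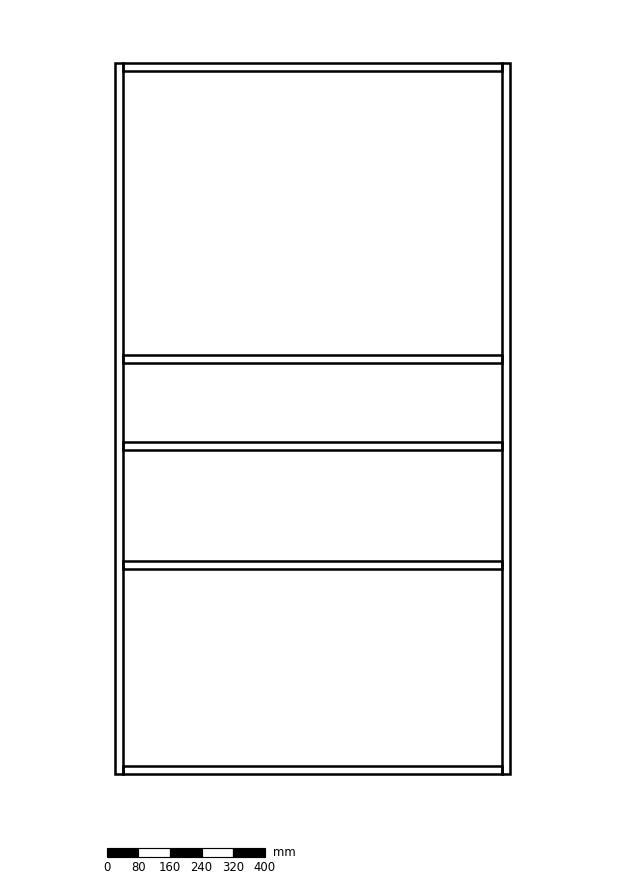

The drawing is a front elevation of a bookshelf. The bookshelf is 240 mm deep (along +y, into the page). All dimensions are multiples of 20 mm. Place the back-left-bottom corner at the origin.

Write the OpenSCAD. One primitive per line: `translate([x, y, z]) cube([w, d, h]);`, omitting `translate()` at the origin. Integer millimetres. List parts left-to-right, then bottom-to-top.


cube([20, 240, 1800]);
translate([20, 0, 0]) cube([960, 240, 20]);
translate([20, 0, 520]) cube([960, 240, 20]);
translate([20, 0, 820]) cube([960, 240, 20]);
translate([20, 0, 1040]) cube([960, 240, 20]);
translate([20, 0, 1780]) cube([960, 240, 20]);
translate([980, 0, 0]) cube([20, 240, 1800]);


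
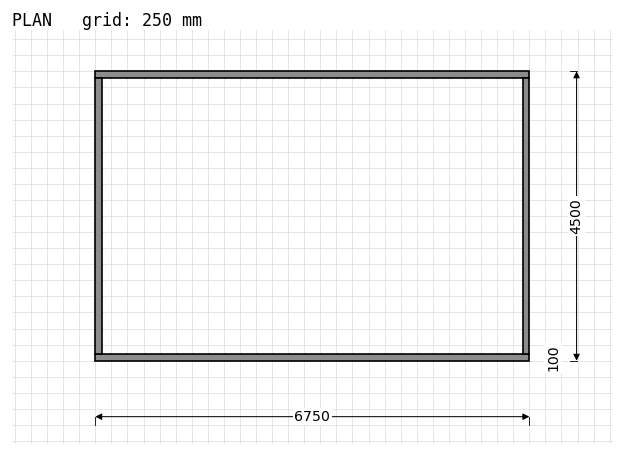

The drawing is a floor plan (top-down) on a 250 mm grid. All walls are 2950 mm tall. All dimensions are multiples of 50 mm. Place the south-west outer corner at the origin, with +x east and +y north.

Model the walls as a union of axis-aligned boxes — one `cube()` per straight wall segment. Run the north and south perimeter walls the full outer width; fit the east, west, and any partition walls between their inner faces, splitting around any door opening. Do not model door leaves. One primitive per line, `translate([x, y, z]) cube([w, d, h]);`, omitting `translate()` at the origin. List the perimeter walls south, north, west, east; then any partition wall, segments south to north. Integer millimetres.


cube([6750, 100, 2950]);
translate([0, 4400, 0]) cube([6750, 100, 2950]);
translate([0, 100, 0]) cube([100, 4300, 2950]);
translate([6650, 100, 0]) cube([100, 4300, 2950]);
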